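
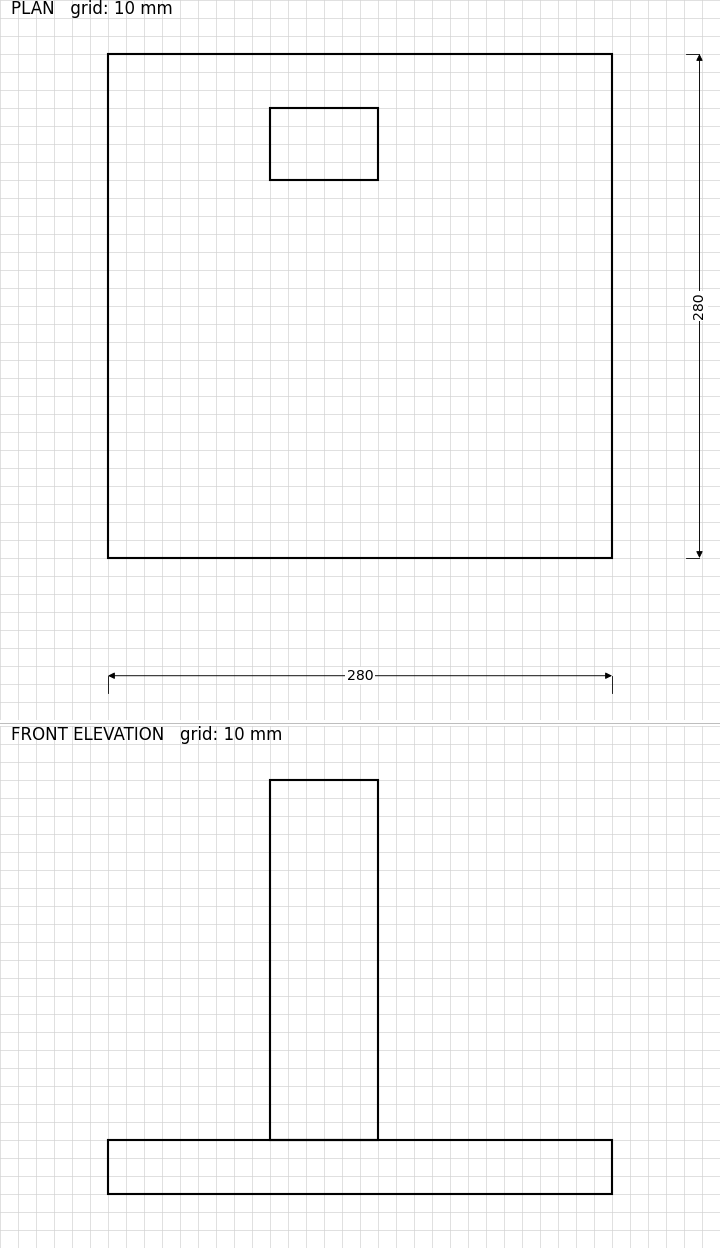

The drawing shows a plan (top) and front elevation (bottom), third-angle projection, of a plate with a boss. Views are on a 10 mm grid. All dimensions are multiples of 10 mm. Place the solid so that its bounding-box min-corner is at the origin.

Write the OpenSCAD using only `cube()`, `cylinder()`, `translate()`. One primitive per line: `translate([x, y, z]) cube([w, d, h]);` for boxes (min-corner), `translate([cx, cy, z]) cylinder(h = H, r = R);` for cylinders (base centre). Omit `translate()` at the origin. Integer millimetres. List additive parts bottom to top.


cube([280, 280, 30]);
translate([90, 210, 30]) cube([60, 40, 200]);


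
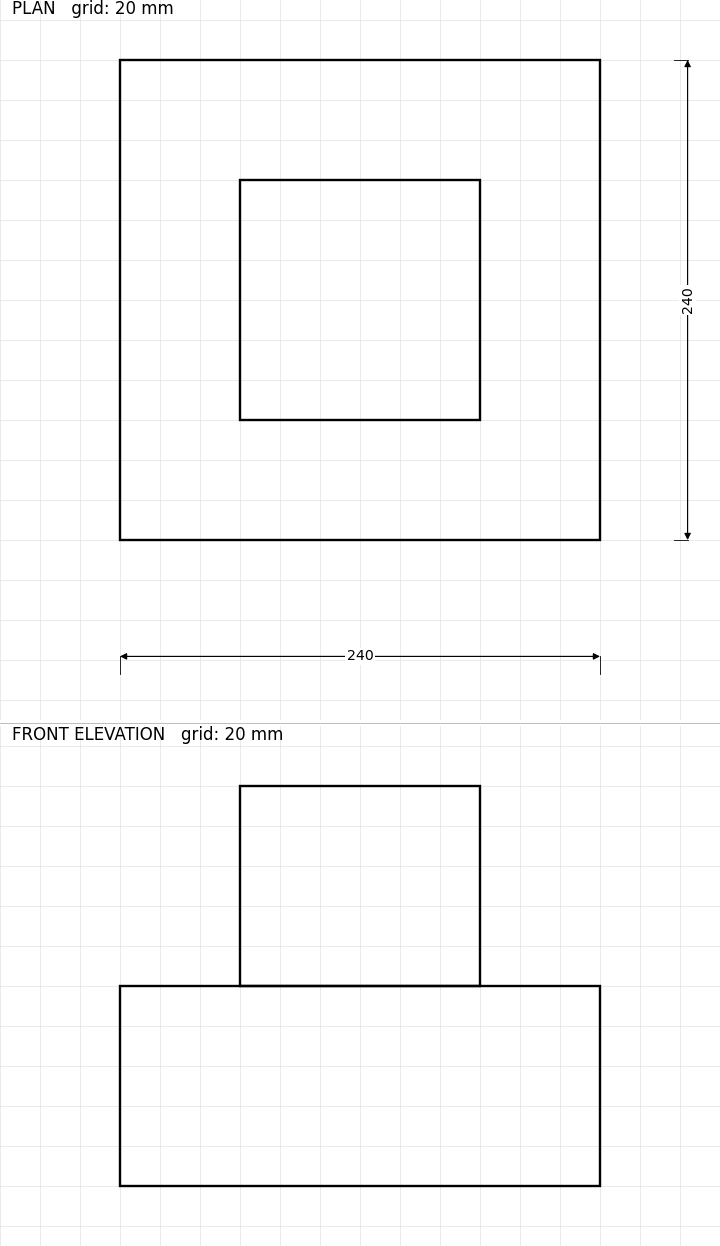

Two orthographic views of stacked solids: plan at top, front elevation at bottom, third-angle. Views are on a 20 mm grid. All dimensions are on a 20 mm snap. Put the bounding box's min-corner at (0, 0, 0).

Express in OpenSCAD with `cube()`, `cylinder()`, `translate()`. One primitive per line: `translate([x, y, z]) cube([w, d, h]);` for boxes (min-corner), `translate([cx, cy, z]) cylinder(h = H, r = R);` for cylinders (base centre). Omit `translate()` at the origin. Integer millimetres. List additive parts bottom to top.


cube([240, 240, 100]);
translate([60, 60, 100]) cube([120, 120, 100]);


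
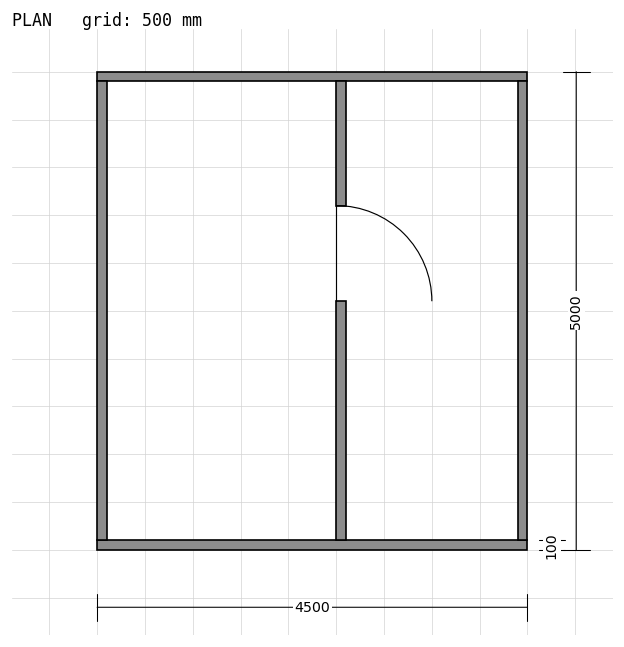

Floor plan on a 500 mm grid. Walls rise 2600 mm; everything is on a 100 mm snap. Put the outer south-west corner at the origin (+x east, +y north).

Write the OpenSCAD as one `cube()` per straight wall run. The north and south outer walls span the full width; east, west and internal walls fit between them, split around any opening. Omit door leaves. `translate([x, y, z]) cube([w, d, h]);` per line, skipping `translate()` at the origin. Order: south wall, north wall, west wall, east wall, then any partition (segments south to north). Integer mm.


cube([4500, 100, 2600]);
translate([0, 4900, 0]) cube([4500, 100, 2600]);
translate([0, 100, 0]) cube([100, 4800, 2600]);
translate([4400, 100, 0]) cube([100, 4800, 2600]);
translate([2500, 100, 0]) cube([100, 2500, 2600]);
translate([2500, 3600, 0]) cube([100, 1300, 2600]);


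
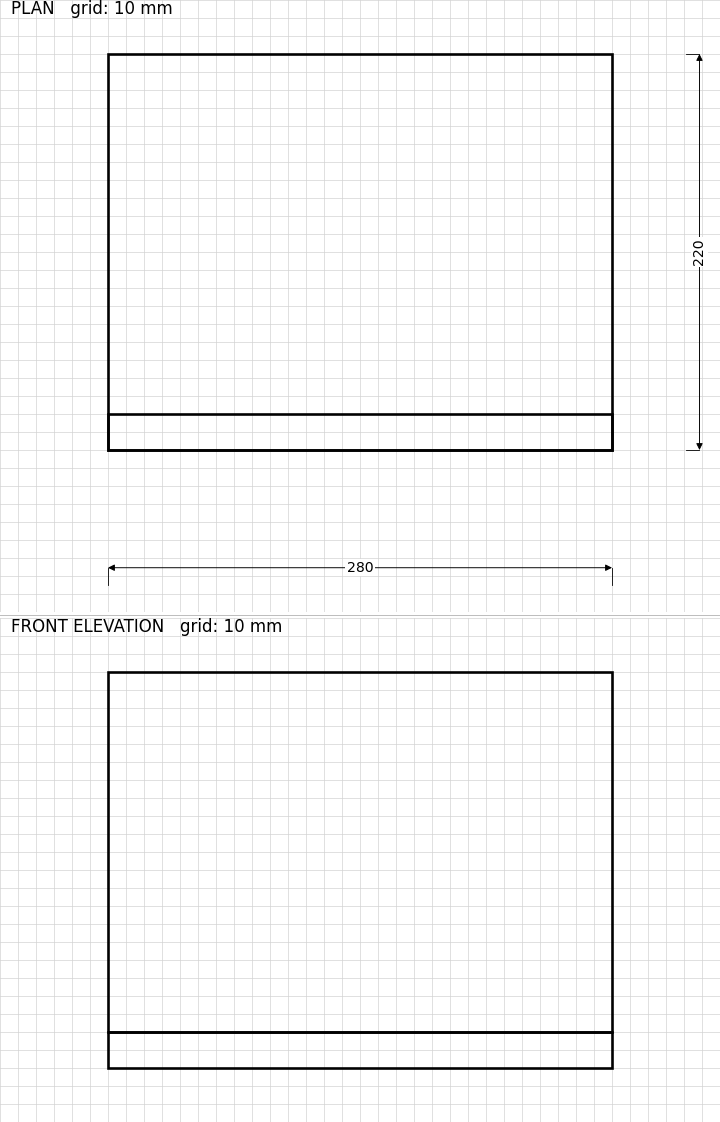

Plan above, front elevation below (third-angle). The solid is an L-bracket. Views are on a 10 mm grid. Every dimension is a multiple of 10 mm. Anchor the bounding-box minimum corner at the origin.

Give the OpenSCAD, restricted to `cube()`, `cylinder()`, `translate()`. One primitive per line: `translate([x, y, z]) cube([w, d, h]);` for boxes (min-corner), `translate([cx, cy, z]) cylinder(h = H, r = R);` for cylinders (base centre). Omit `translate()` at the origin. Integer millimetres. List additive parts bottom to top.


cube([280, 220, 20]);
translate([0, 0, 20]) cube([280, 20, 200]);


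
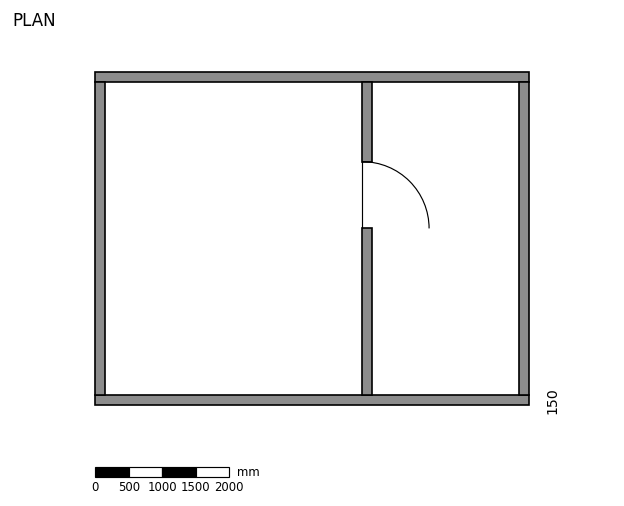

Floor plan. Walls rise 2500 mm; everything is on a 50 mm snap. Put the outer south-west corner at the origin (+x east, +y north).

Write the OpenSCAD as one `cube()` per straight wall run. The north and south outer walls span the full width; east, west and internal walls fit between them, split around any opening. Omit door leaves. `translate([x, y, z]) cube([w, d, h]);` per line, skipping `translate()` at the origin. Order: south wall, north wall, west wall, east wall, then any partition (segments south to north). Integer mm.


cube([6500, 150, 2500]);
translate([0, 4850, 0]) cube([6500, 150, 2500]);
translate([0, 150, 0]) cube([150, 4700, 2500]);
translate([6350, 150, 0]) cube([150, 4700, 2500]);
translate([4000, 150, 0]) cube([150, 2500, 2500]);
translate([4000, 3650, 0]) cube([150, 1200, 2500]);


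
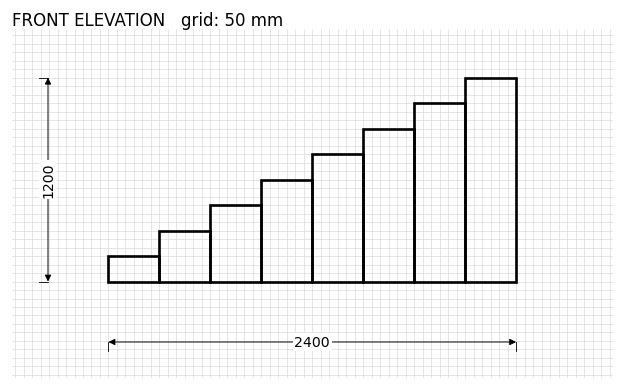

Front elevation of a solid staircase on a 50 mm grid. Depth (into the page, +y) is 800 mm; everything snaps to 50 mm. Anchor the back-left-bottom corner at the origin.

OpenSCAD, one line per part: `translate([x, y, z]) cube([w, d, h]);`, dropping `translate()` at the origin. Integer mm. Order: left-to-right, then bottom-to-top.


cube([300, 800, 150]);
translate([300, 0, 0]) cube([300, 800, 300]);
translate([600, 0, 0]) cube([300, 800, 450]);
translate([900, 0, 0]) cube([300, 800, 600]);
translate([1200, 0, 0]) cube([300, 800, 750]);
translate([1500, 0, 0]) cube([300, 800, 900]);
translate([1800, 0, 0]) cube([300, 800, 1050]);
translate([2100, 0, 0]) cube([300, 800, 1200]);


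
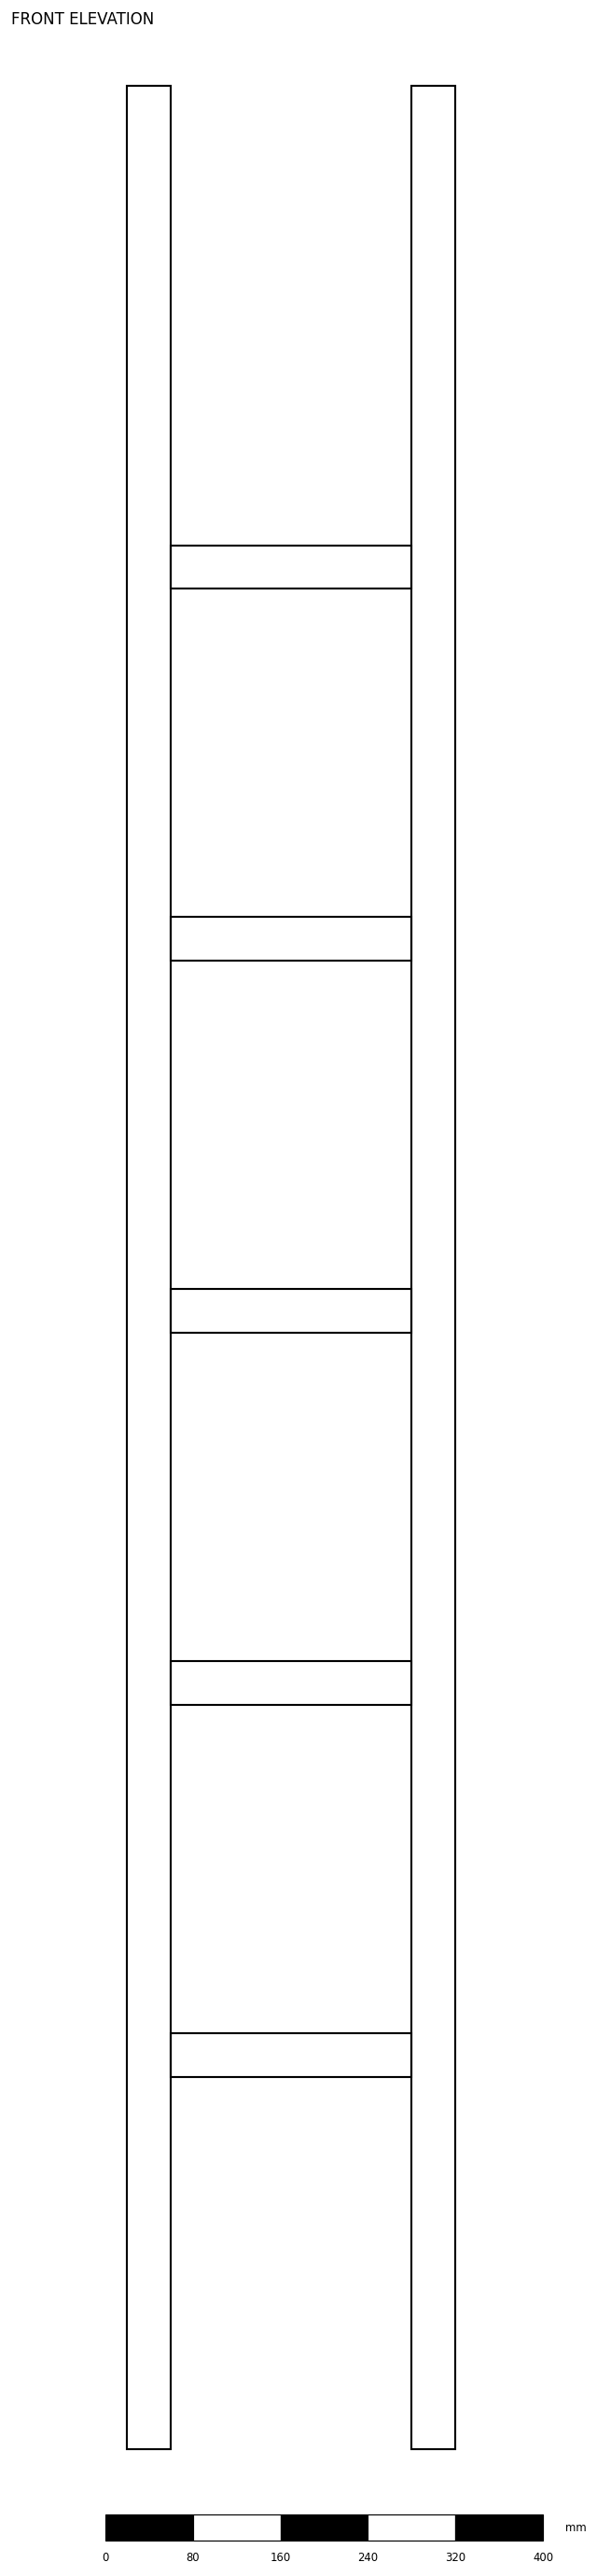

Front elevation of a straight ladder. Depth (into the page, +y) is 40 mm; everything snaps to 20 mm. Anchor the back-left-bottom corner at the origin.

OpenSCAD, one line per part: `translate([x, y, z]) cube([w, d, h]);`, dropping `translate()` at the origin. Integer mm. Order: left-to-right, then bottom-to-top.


cube([40, 40, 2160]);
translate([40, 0, 340]) cube([220, 40, 40]);
translate([40, 0, 680]) cube([220, 40, 40]);
translate([40, 0, 1020]) cube([220, 40, 40]);
translate([40, 0, 1360]) cube([220, 40, 40]);
translate([40, 0, 1700]) cube([220, 40, 40]);
translate([260, 0, 0]) cube([40, 40, 2160]);


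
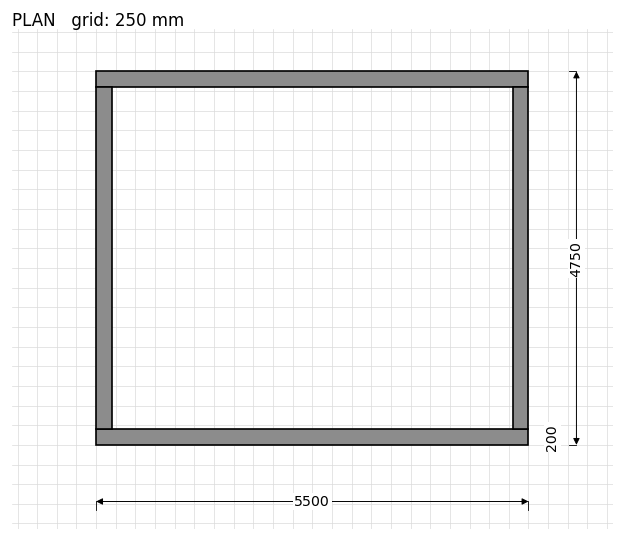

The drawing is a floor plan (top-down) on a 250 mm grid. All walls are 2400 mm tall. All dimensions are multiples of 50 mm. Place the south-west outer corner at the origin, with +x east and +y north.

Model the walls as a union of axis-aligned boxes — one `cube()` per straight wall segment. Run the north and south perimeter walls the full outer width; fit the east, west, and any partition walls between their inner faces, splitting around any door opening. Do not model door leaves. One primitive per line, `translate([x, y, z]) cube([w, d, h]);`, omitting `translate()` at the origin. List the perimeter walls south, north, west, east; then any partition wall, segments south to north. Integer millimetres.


cube([5500, 200, 2400]);
translate([0, 4550, 0]) cube([5500, 200, 2400]);
translate([0, 200, 0]) cube([200, 4350, 2400]);
translate([5300, 200, 0]) cube([200, 4350, 2400]);


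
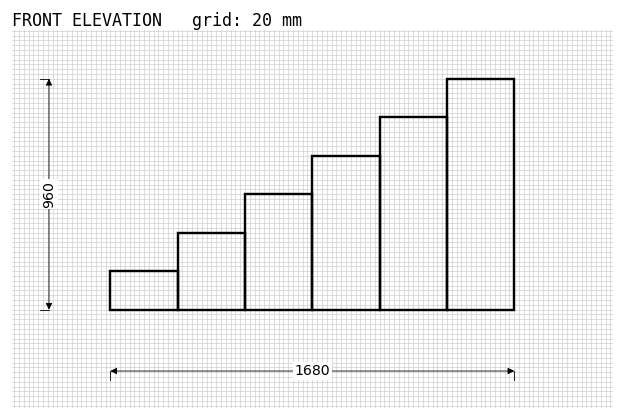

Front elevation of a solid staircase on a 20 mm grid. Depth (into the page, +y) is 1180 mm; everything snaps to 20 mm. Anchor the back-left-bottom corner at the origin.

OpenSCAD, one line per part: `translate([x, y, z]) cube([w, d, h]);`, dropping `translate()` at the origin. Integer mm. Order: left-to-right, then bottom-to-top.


cube([280, 1180, 160]);
translate([280, 0, 0]) cube([280, 1180, 320]);
translate([560, 0, 0]) cube([280, 1180, 480]);
translate([840, 0, 0]) cube([280, 1180, 640]);
translate([1120, 0, 0]) cube([280, 1180, 800]);
translate([1400, 0, 0]) cube([280, 1180, 960]);


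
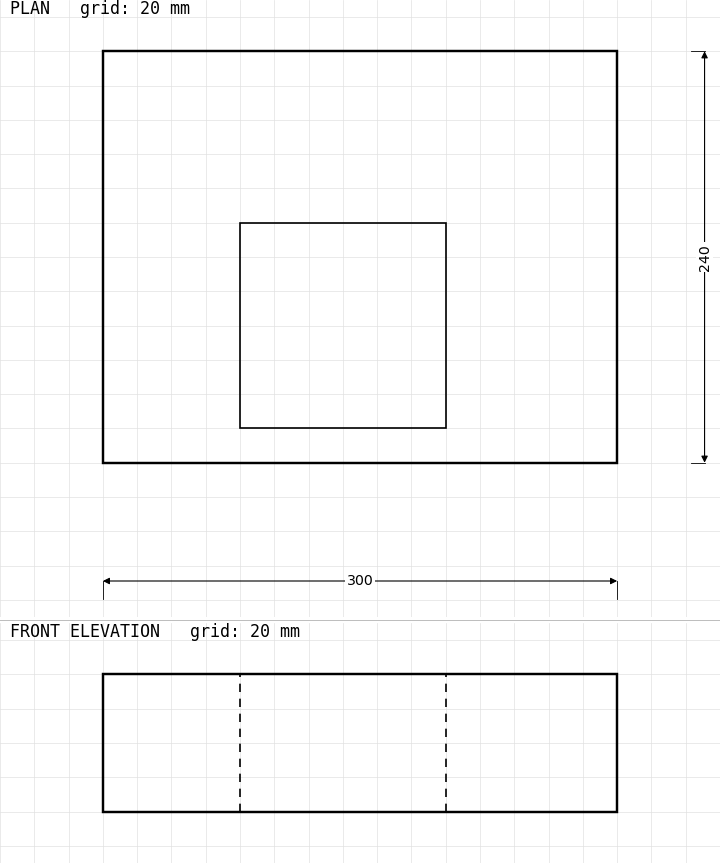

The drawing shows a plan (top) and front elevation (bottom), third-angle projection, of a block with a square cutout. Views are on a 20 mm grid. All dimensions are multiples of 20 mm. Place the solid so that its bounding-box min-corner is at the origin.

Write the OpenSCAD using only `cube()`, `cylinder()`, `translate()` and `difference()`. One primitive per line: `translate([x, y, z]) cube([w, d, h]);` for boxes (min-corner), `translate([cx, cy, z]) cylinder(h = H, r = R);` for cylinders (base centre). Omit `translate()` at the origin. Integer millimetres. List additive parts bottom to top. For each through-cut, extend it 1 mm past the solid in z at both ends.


difference() {
  cube([300, 240, 80]);
  translate([80, 20, -1]) cube([120, 120, 82]);
}


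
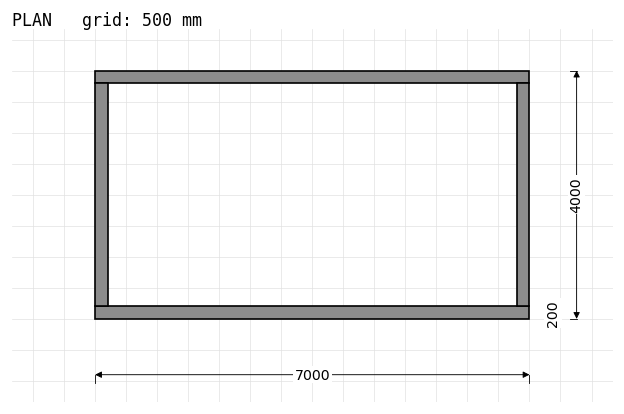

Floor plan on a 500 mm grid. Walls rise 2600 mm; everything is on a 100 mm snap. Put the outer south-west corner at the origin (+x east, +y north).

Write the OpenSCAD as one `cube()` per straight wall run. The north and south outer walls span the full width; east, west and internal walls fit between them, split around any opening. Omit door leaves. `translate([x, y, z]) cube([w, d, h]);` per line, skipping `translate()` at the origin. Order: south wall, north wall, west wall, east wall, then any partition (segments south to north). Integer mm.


cube([7000, 200, 2600]);
translate([0, 3800, 0]) cube([7000, 200, 2600]);
translate([0, 200, 0]) cube([200, 3600, 2600]);
translate([6800, 200, 0]) cube([200, 3600, 2600]);


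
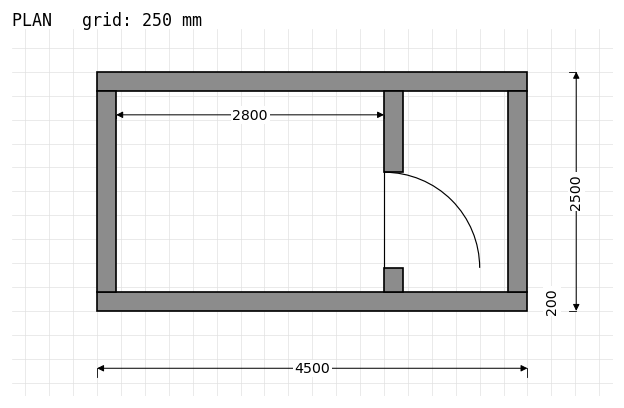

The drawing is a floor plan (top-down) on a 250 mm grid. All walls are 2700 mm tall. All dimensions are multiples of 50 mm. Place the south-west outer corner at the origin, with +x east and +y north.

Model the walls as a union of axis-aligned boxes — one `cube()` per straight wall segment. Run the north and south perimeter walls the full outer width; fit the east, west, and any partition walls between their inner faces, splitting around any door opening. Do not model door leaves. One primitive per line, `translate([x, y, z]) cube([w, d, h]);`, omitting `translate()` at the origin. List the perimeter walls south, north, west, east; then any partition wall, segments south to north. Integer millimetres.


cube([4500, 200, 2700]);
translate([0, 2300, 0]) cube([4500, 200, 2700]);
translate([0, 200, 0]) cube([200, 2100, 2700]);
translate([4300, 200, 0]) cube([200, 2100, 2700]);
translate([3000, 200, 0]) cube([200, 250, 2700]);
translate([3000, 1450, 0]) cube([200, 850, 2700]);


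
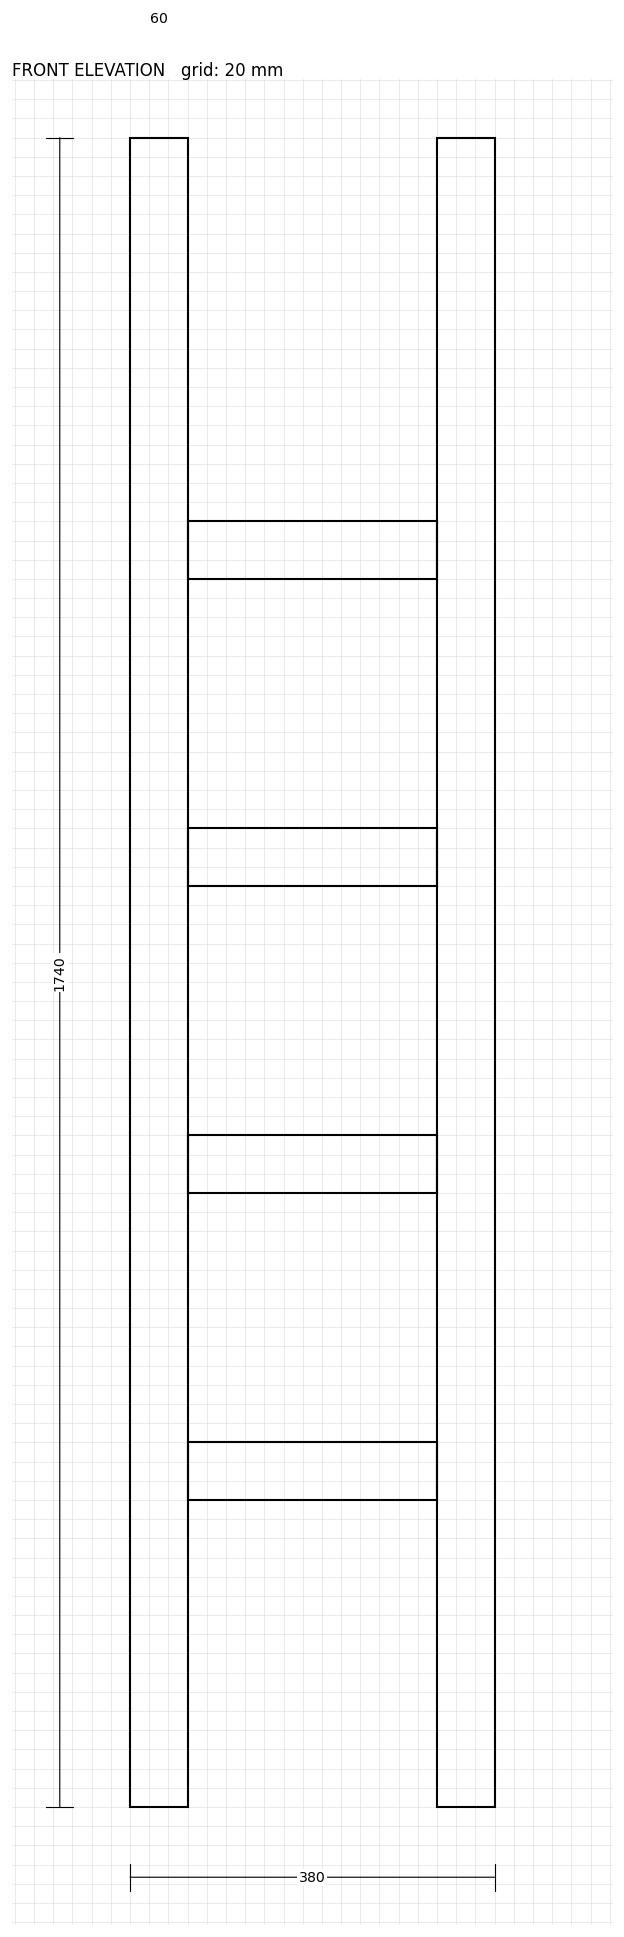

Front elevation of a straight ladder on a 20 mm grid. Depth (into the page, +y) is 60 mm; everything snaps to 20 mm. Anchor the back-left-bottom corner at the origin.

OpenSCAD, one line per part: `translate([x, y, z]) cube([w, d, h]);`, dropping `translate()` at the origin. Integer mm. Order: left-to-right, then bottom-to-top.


cube([60, 60, 1740]);
translate([60, 0, 320]) cube([260, 60, 60]);
translate([60, 0, 640]) cube([260, 60, 60]);
translate([60, 0, 960]) cube([260, 60, 60]);
translate([60, 0, 1280]) cube([260, 60, 60]);
translate([320, 0, 0]) cube([60, 60, 1740]);


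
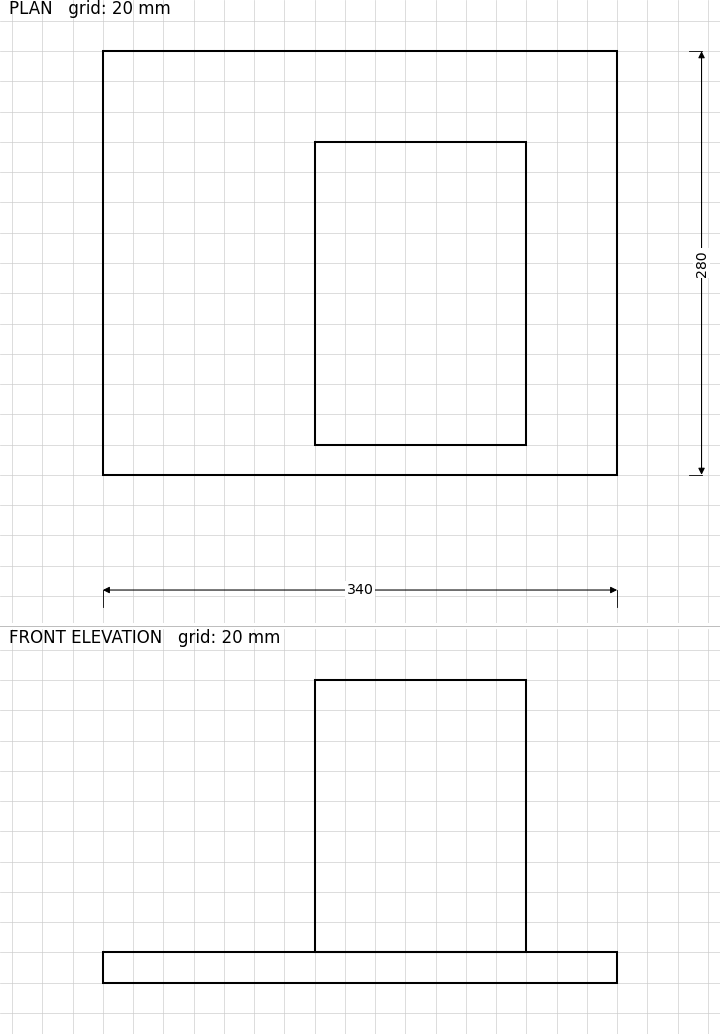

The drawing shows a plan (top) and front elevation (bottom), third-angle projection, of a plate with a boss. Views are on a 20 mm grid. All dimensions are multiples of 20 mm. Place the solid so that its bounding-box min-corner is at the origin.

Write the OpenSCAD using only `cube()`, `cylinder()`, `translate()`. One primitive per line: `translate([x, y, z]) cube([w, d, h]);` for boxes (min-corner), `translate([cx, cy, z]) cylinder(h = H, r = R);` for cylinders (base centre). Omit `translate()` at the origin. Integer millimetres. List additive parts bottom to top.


cube([340, 280, 20]);
translate([140, 20, 20]) cube([140, 200, 180]);


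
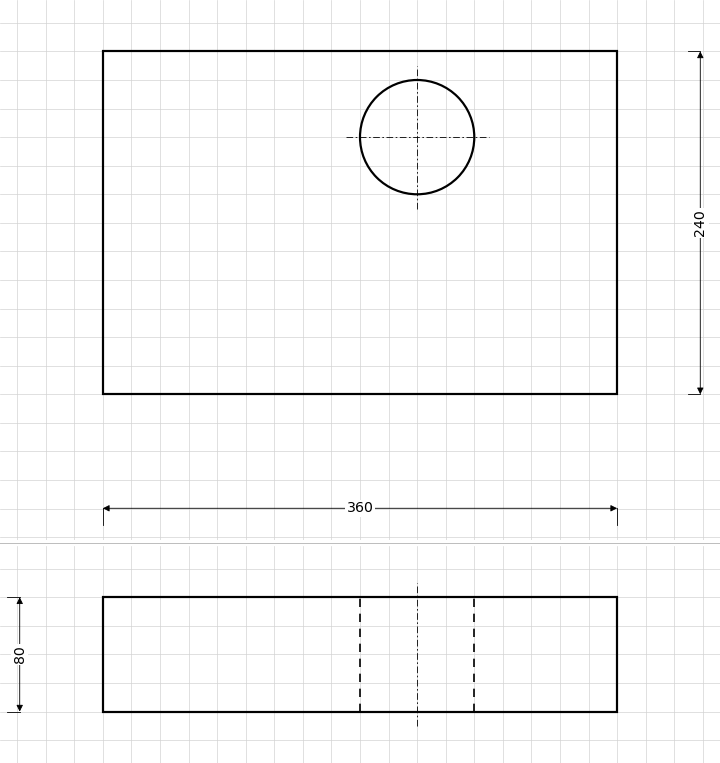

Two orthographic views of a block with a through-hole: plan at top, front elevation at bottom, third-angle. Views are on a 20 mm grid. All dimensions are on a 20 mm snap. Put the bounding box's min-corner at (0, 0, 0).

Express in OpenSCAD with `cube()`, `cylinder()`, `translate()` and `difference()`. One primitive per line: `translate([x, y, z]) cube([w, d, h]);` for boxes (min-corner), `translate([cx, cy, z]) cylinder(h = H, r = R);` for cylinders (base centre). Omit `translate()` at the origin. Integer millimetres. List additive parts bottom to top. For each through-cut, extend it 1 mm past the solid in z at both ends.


difference() {
  cube([360, 240, 80]);
  translate([220, 180, -1]) cylinder(h = 82, r = 40);
}


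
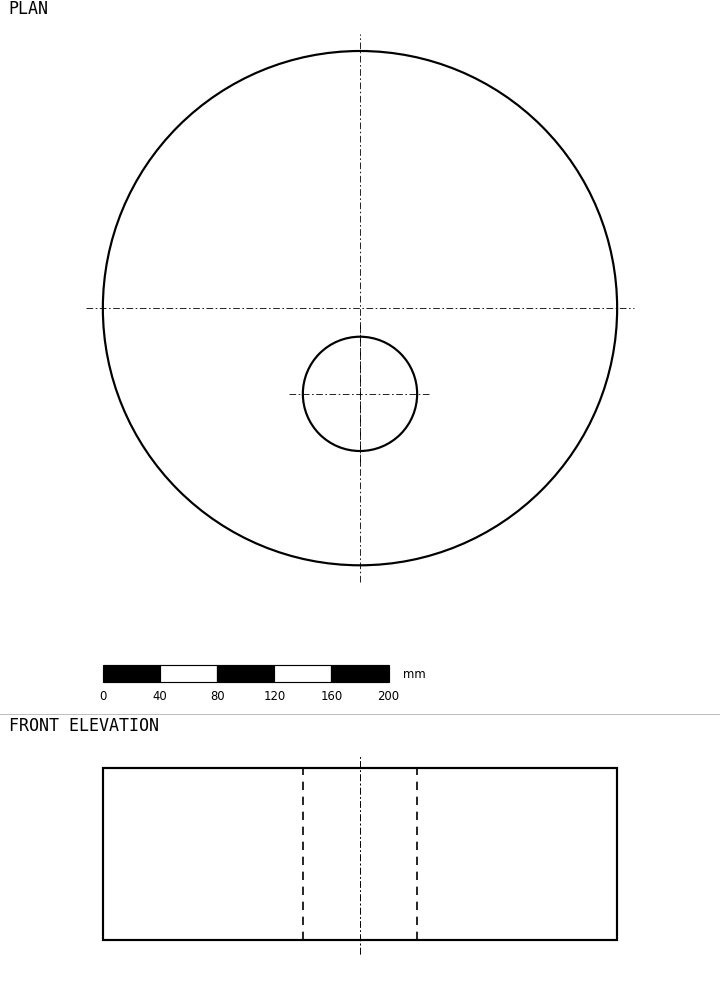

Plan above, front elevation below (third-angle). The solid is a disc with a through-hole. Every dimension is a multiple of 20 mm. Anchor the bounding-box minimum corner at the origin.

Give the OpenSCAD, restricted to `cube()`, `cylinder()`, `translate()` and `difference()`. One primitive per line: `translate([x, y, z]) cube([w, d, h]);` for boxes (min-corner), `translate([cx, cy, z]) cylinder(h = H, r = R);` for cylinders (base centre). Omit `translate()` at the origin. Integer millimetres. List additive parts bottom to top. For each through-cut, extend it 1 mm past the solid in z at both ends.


difference() {
  translate([180, 180, 0]) cylinder(h = 120, r = 180);
  translate([180, 120, -1]) cylinder(h = 122, r = 40);
}


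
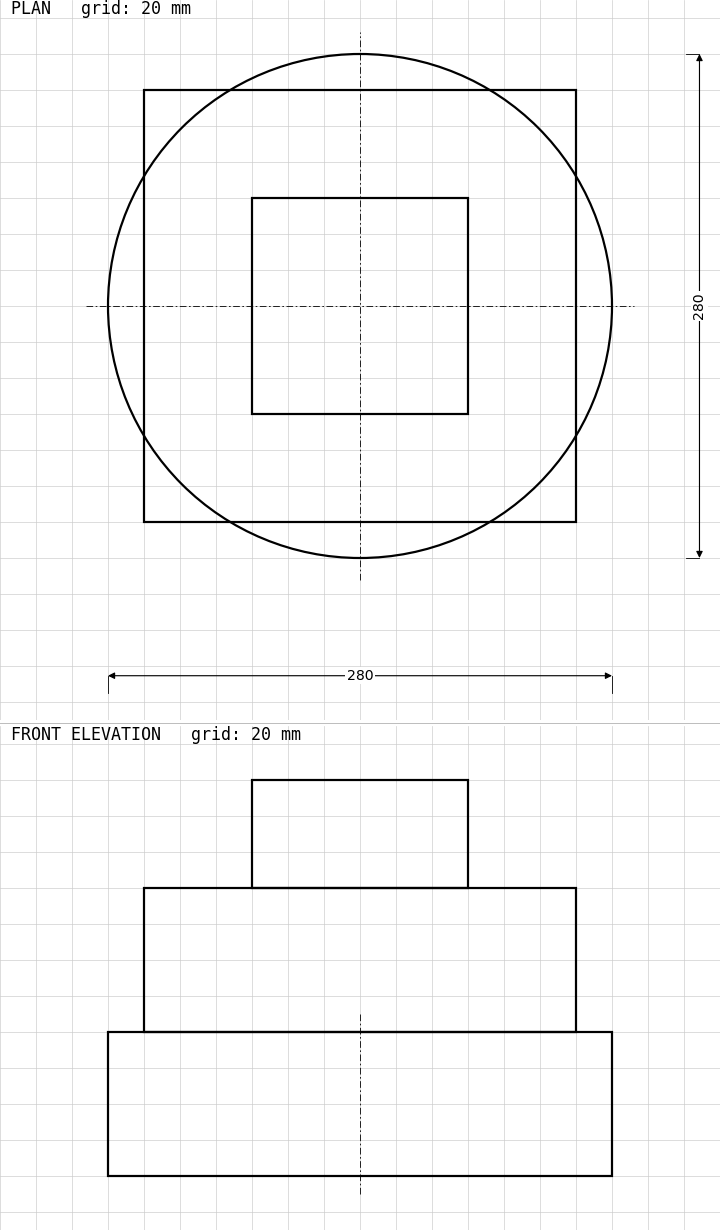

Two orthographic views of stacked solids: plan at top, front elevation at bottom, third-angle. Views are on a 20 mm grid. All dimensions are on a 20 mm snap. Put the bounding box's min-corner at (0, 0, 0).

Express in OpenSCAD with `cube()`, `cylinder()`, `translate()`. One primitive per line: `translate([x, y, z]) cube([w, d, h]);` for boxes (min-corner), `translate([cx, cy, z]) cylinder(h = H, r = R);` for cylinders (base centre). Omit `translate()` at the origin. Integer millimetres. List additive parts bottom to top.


translate([140, 140, 0]) cylinder(h = 80, r = 140);
translate([20, 20, 80]) cube([240, 240, 80]);
translate([80, 80, 160]) cube([120, 120, 60]);


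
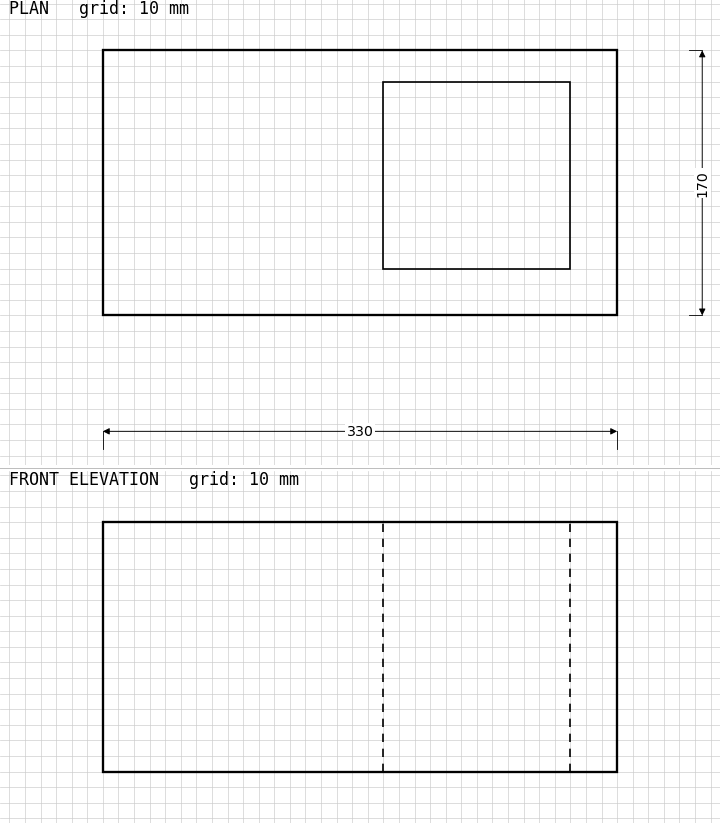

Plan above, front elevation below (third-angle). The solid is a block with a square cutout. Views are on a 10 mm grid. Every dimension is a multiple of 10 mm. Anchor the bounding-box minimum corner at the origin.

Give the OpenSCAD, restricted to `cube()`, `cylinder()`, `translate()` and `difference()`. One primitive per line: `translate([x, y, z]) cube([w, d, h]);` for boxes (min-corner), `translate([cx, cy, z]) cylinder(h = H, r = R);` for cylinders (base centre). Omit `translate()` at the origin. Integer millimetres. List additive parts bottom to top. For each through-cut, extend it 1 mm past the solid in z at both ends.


difference() {
  cube([330, 170, 160]);
  translate([180, 30, -1]) cube([120, 120, 162]);
}


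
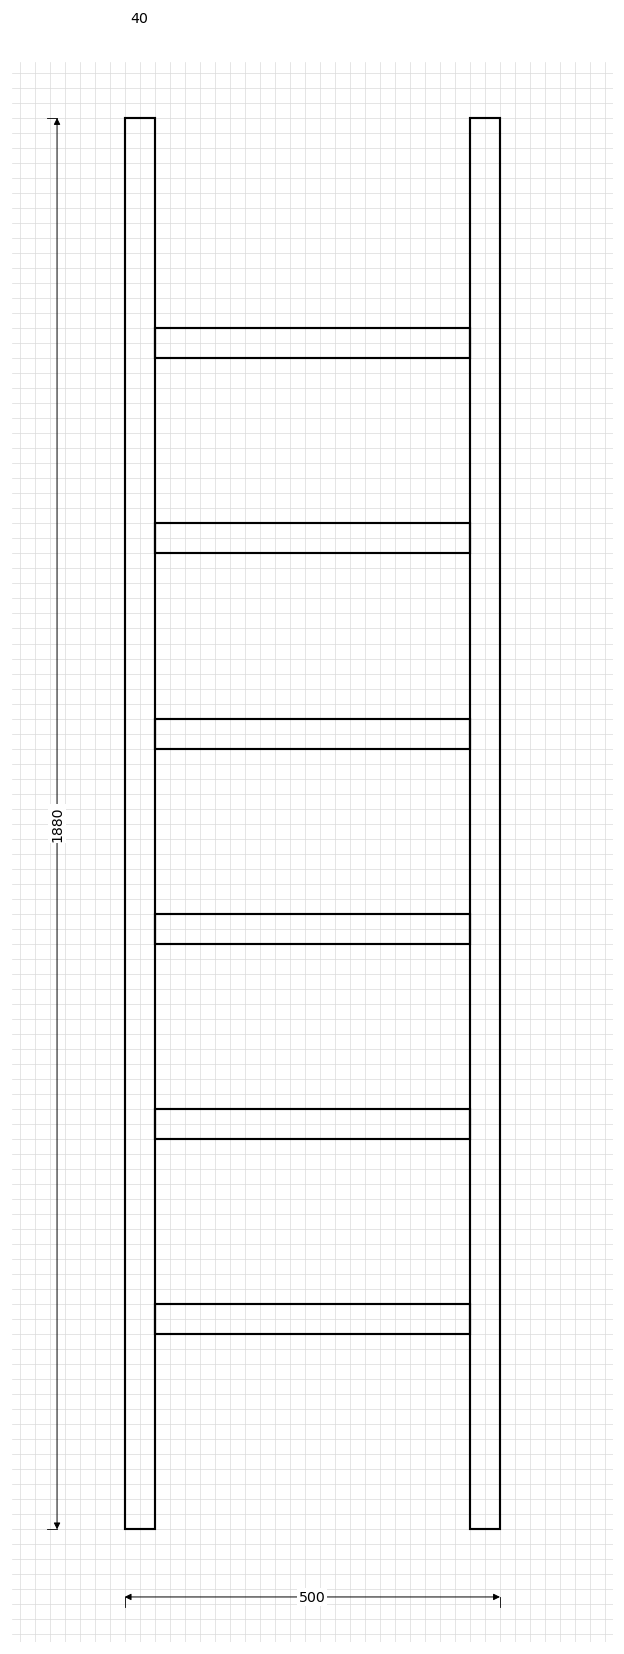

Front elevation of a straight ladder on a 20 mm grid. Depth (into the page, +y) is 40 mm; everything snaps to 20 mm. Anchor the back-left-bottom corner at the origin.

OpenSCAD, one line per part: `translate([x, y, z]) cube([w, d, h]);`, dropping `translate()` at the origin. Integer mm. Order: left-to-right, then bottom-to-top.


cube([40, 40, 1880]);
translate([40, 0, 260]) cube([420, 40, 40]);
translate([40, 0, 520]) cube([420, 40, 40]);
translate([40, 0, 780]) cube([420, 40, 40]);
translate([40, 0, 1040]) cube([420, 40, 40]);
translate([40, 0, 1300]) cube([420, 40, 40]);
translate([40, 0, 1560]) cube([420, 40, 40]);
translate([460, 0, 0]) cube([40, 40, 1880]);


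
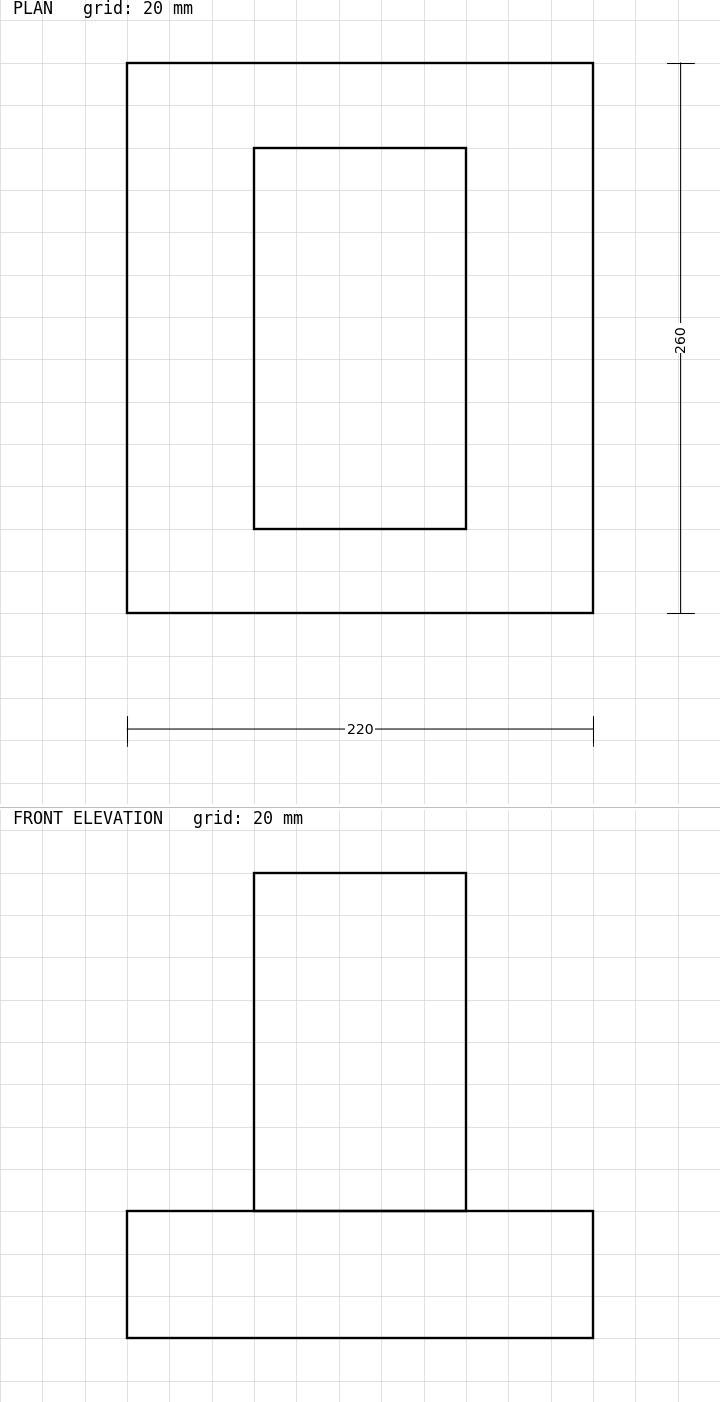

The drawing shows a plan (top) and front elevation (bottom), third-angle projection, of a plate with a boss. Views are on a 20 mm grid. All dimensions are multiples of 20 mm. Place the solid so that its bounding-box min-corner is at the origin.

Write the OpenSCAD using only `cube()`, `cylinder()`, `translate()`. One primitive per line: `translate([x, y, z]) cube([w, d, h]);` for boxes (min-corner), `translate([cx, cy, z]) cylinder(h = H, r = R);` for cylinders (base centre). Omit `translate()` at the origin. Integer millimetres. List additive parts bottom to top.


cube([220, 260, 60]);
translate([60, 40, 60]) cube([100, 180, 160]);


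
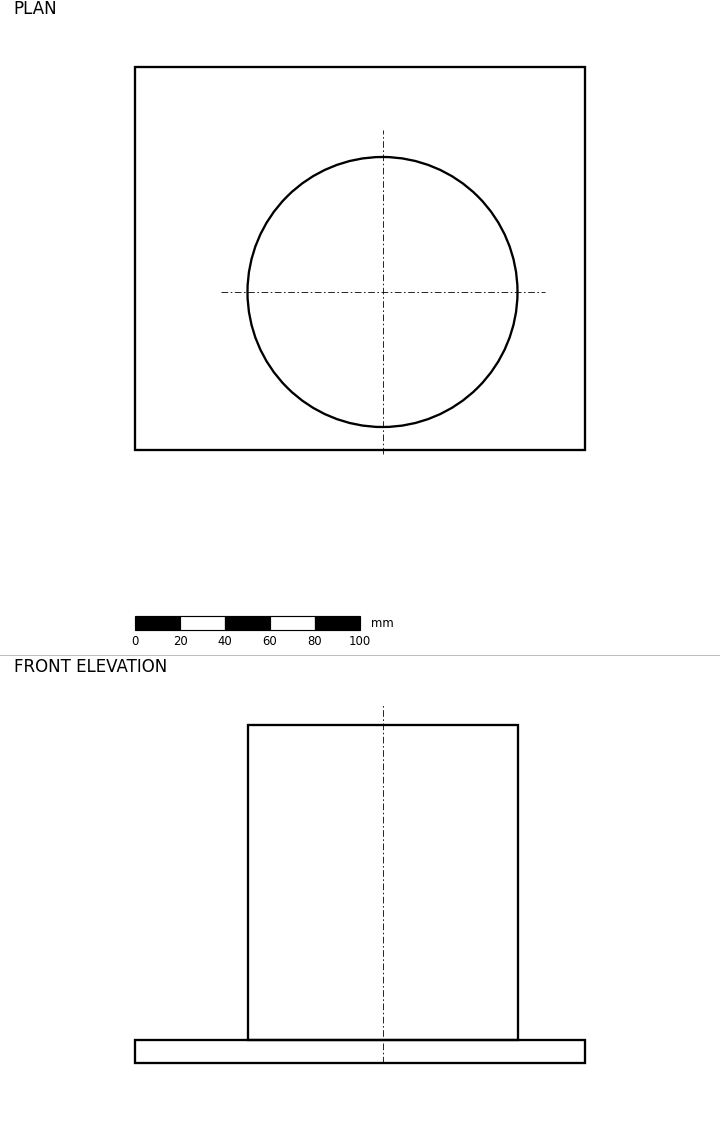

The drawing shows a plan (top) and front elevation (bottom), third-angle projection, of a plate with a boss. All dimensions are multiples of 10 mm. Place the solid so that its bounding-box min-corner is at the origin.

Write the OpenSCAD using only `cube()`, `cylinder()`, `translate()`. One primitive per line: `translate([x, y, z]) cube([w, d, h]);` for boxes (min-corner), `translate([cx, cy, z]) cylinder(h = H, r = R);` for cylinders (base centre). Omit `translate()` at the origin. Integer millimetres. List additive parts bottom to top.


cube([200, 170, 10]);
translate([110, 70, 10]) cylinder(h = 140, r = 60);


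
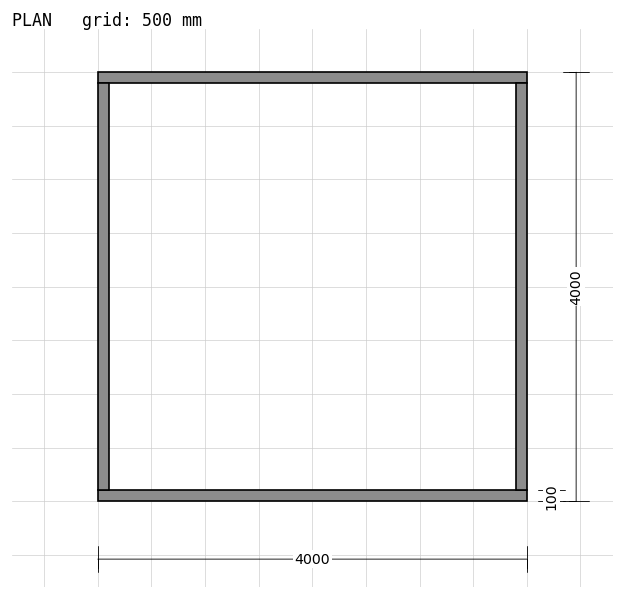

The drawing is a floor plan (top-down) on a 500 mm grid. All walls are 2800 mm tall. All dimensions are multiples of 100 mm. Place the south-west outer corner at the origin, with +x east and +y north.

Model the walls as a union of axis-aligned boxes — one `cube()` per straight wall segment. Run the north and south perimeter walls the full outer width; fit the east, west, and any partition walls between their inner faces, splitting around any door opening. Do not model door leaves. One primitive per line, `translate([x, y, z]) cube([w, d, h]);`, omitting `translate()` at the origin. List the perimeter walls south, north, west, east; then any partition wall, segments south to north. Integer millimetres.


cube([4000, 100, 2800]);
translate([0, 3900, 0]) cube([4000, 100, 2800]);
translate([0, 100, 0]) cube([100, 3800, 2800]);
translate([3900, 100, 0]) cube([100, 3800, 2800]);


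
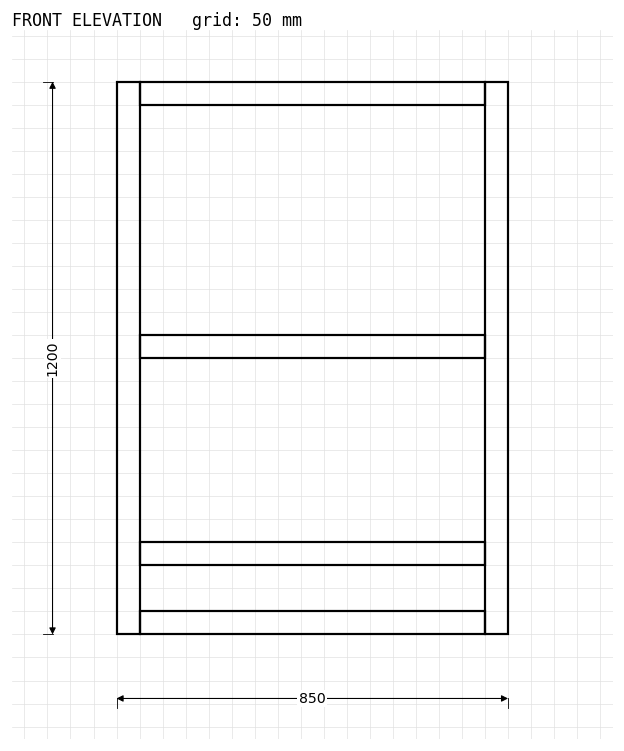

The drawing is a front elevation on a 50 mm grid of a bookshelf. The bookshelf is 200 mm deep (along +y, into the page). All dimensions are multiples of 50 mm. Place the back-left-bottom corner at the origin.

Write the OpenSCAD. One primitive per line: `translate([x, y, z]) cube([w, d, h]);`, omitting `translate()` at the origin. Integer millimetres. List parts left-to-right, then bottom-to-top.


cube([50, 200, 1200]);
translate([50, 0, 0]) cube([750, 200, 50]);
translate([50, 0, 150]) cube([750, 200, 50]);
translate([50, 0, 600]) cube([750, 200, 50]);
translate([50, 0, 1150]) cube([750, 200, 50]);
translate([800, 0, 0]) cube([50, 200, 1200]);


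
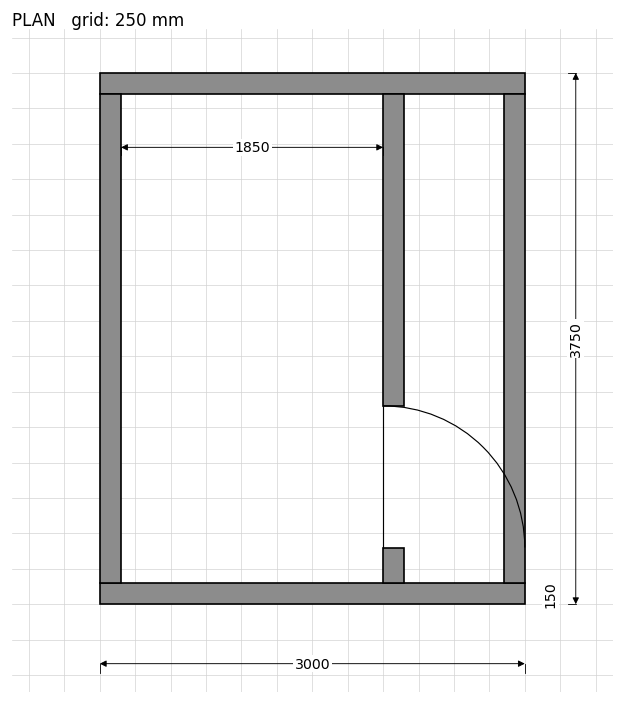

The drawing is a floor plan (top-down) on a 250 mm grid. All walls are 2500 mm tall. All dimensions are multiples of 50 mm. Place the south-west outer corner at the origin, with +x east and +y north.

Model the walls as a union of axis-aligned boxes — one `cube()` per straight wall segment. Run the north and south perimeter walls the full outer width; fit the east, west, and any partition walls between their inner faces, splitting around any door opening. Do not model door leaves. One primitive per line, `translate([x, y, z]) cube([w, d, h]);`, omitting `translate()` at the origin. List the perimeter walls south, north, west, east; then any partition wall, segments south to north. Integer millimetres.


cube([3000, 150, 2500]);
translate([0, 3600, 0]) cube([3000, 150, 2500]);
translate([0, 150, 0]) cube([150, 3450, 2500]);
translate([2850, 150, 0]) cube([150, 3450, 2500]);
translate([2000, 150, 0]) cube([150, 250, 2500]);
translate([2000, 1400, 0]) cube([150, 2200, 2500]);


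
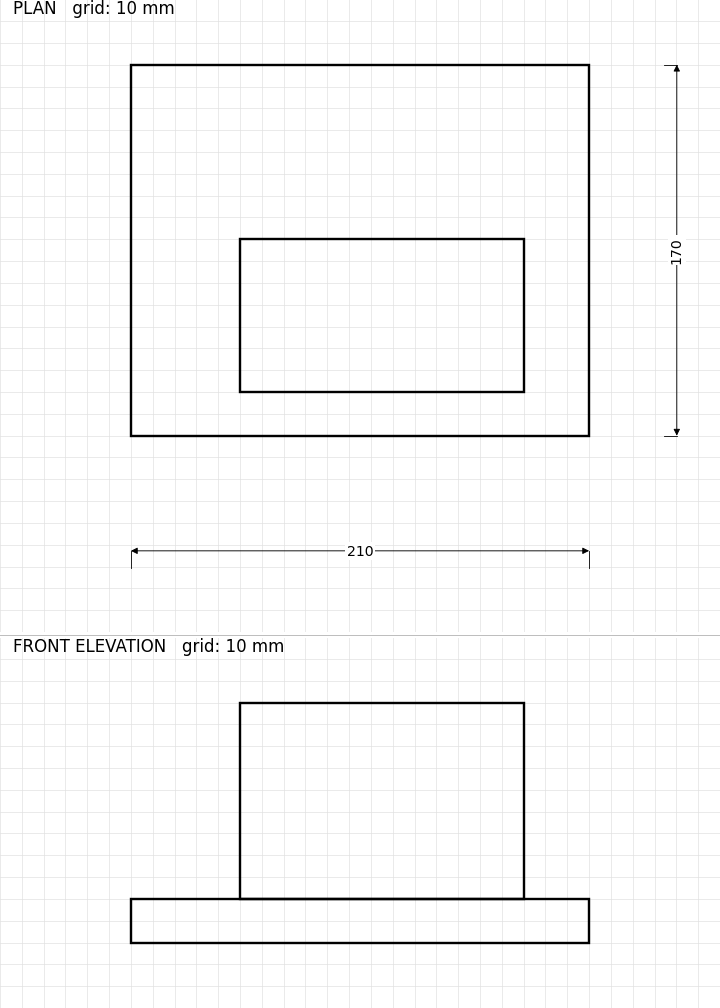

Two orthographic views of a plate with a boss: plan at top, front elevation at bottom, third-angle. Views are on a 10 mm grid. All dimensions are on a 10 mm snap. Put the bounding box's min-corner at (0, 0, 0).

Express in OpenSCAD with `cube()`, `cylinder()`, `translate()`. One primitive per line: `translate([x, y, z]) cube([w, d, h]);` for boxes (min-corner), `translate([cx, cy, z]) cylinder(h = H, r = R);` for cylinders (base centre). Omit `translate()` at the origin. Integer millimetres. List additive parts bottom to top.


cube([210, 170, 20]);
translate([50, 20, 20]) cube([130, 70, 90]);


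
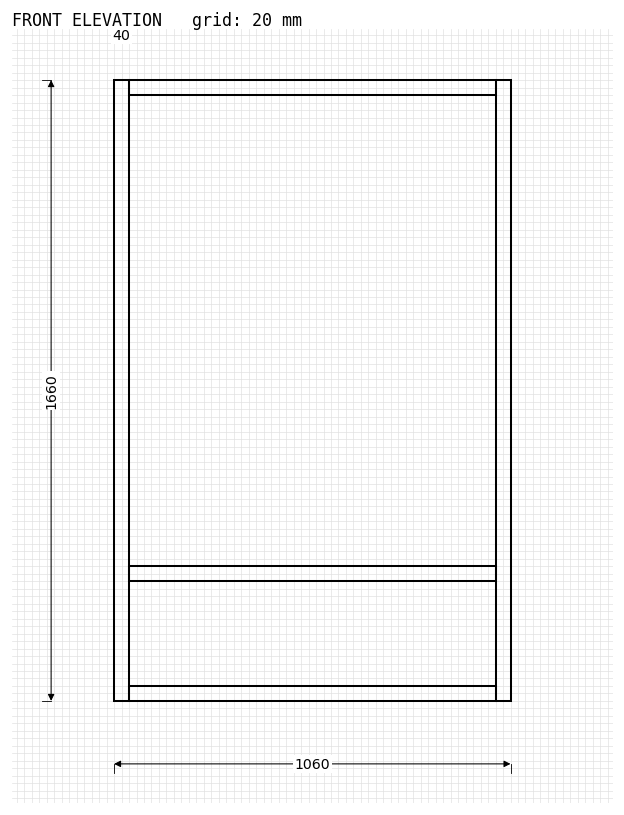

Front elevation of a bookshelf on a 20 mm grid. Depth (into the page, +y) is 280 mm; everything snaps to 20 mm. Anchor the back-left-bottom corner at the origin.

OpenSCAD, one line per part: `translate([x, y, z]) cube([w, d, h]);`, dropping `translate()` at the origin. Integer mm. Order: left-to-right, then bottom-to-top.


cube([40, 280, 1660]);
translate([40, 0, 0]) cube([980, 280, 40]);
translate([40, 0, 320]) cube([980, 280, 40]);
translate([40, 0, 1620]) cube([980, 280, 40]);
translate([1020, 0, 0]) cube([40, 280, 1660]);


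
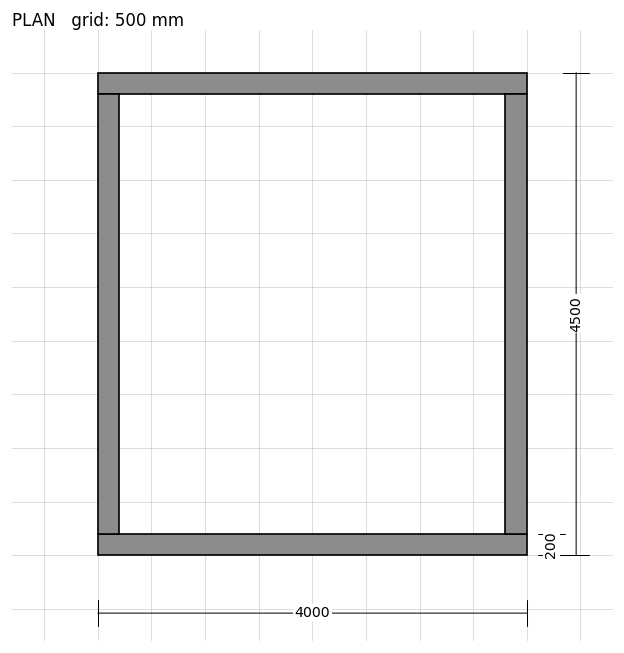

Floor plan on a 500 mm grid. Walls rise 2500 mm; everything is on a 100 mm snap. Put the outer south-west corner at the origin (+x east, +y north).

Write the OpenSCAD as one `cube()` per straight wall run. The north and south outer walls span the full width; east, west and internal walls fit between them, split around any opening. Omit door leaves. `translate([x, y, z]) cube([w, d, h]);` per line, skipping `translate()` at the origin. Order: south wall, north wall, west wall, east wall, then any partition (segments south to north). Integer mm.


cube([4000, 200, 2500]);
translate([0, 4300, 0]) cube([4000, 200, 2500]);
translate([0, 200, 0]) cube([200, 4100, 2500]);
translate([3800, 200, 0]) cube([200, 4100, 2500]);


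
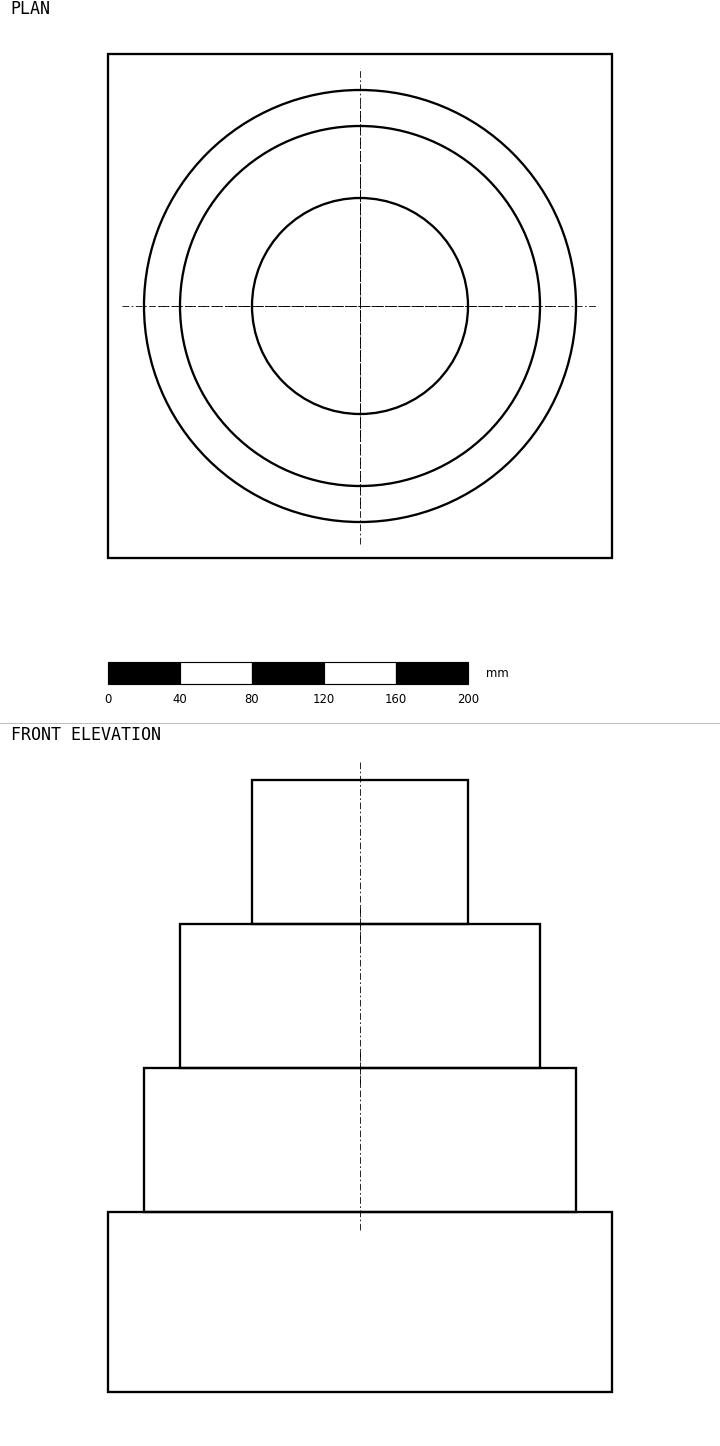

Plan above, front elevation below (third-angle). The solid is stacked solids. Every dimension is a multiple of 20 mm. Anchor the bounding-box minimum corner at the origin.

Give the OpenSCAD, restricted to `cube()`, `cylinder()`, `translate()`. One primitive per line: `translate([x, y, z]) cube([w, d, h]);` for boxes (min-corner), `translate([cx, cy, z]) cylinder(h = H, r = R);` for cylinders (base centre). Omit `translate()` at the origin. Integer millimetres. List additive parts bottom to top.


cube([280, 280, 100]);
translate([140, 140, 100]) cylinder(h = 80, r = 120);
translate([140, 140, 180]) cylinder(h = 80, r = 100);
translate([140, 140, 260]) cylinder(h = 80, r = 60);


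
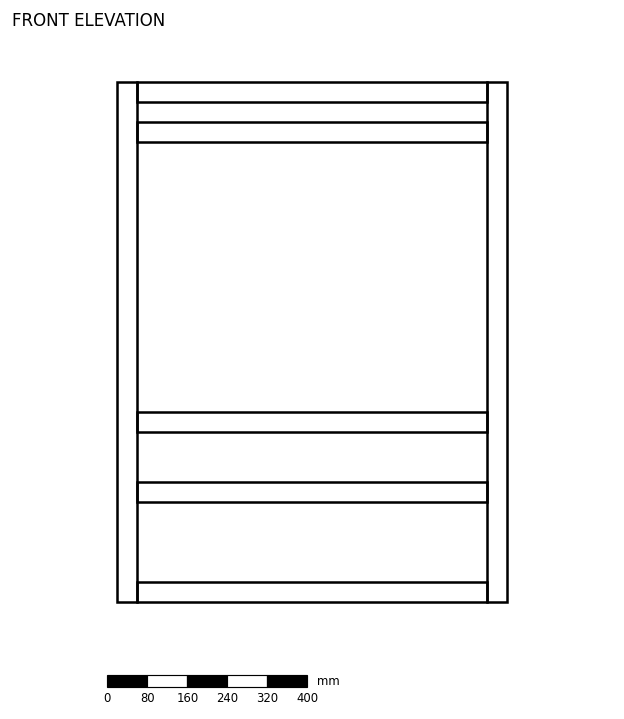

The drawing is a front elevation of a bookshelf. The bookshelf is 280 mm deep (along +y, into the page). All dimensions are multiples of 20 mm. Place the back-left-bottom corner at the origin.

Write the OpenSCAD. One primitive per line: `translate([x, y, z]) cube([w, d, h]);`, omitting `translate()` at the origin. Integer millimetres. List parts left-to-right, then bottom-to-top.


cube([40, 280, 1040]);
translate([40, 0, 0]) cube([700, 280, 40]);
translate([40, 0, 200]) cube([700, 280, 40]);
translate([40, 0, 340]) cube([700, 280, 40]);
translate([40, 0, 920]) cube([700, 280, 40]);
translate([40, 0, 1000]) cube([700, 280, 40]);
translate([740, 0, 0]) cube([40, 280, 1040]);


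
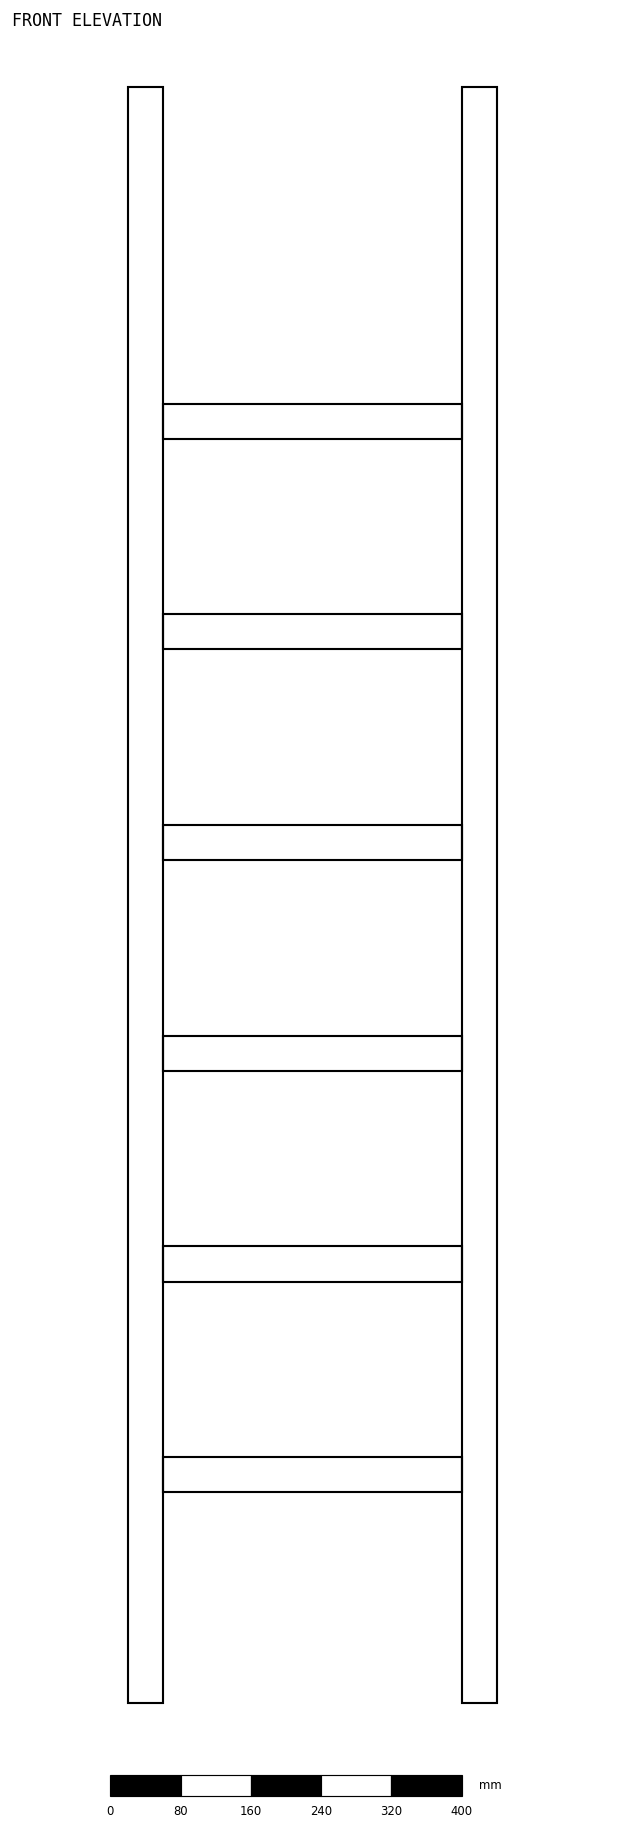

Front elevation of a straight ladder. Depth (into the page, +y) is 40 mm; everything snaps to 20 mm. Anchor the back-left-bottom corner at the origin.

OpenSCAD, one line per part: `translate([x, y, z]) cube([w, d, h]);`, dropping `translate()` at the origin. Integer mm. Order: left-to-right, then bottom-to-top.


cube([40, 40, 1840]);
translate([40, 0, 240]) cube([340, 40, 40]);
translate([40, 0, 480]) cube([340, 40, 40]);
translate([40, 0, 720]) cube([340, 40, 40]);
translate([40, 0, 960]) cube([340, 40, 40]);
translate([40, 0, 1200]) cube([340, 40, 40]);
translate([40, 0, 1440]) cube([340, 40, 40]);
translate([380, 0, 0]) cube([40, 40, 1840]);


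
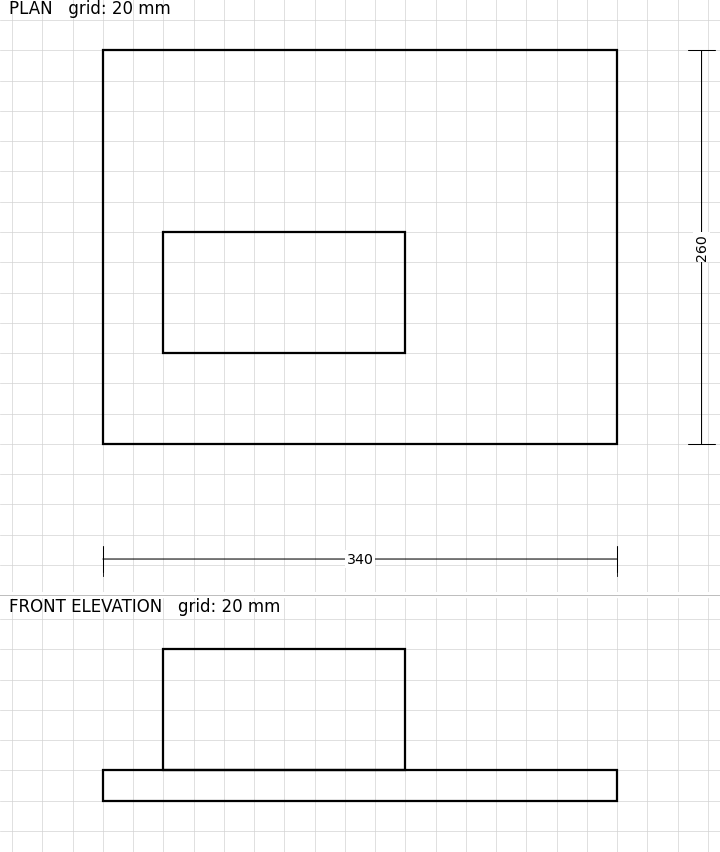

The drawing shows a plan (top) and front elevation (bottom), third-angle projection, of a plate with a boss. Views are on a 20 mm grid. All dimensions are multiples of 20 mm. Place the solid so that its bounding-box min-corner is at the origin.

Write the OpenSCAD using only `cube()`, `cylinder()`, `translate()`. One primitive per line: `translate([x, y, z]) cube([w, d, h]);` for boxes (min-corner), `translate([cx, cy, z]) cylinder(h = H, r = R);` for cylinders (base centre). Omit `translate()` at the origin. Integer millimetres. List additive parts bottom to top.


cube([340, 260, 20]);
translate([40, 60, 20]) cube([160, 80, 80]);


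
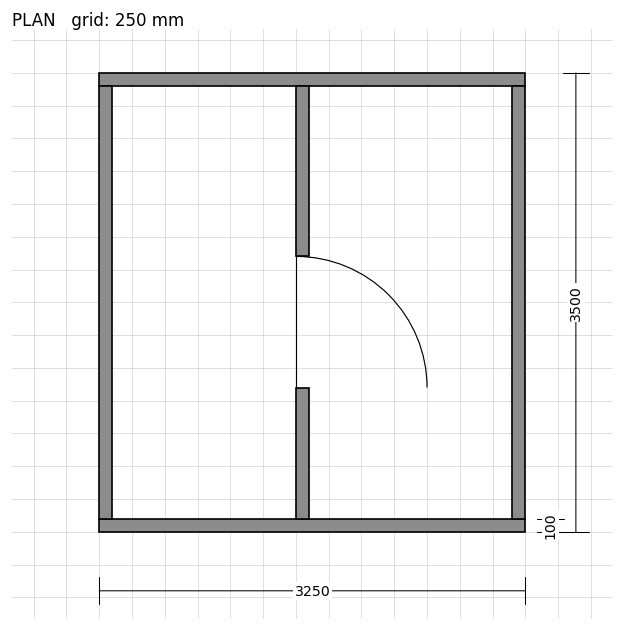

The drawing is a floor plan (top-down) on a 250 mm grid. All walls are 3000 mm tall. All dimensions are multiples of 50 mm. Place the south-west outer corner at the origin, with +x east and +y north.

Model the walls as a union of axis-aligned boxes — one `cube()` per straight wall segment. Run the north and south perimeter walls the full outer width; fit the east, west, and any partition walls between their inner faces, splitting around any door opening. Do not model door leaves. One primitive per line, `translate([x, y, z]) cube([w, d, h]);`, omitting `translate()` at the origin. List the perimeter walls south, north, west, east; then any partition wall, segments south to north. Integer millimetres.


cube([3250, 100, 3000]);
translate([0, 3400, 0]) cube([3250, 100, 3000]);
translate([0, 100, 0]) cube([100, 3300, 3000]);
translate([3150, 100, 0]) cube([100, 3300, 3000]);
translate([1500, 100, 0]) cube([100, 1000, 3000]);
translate([1500, 2100, 0]) cube([100, 1300, 3000]);


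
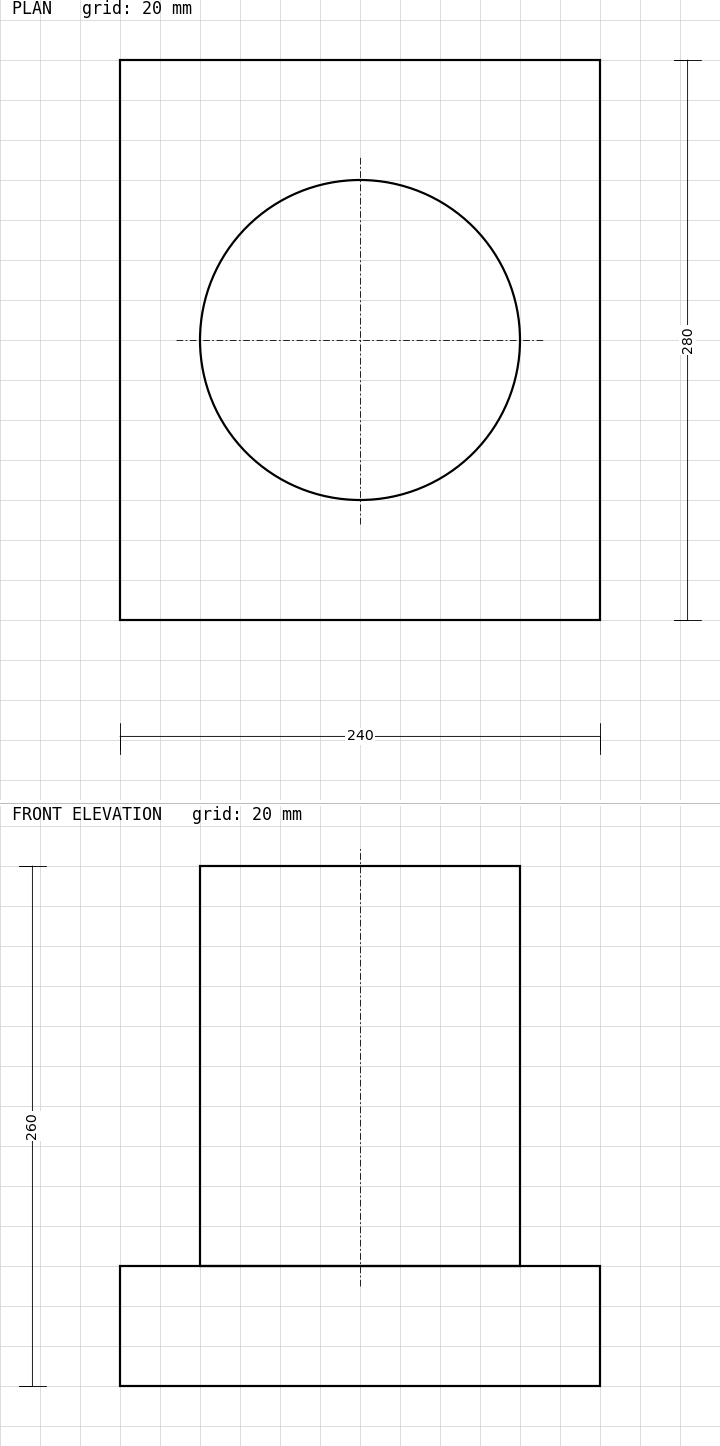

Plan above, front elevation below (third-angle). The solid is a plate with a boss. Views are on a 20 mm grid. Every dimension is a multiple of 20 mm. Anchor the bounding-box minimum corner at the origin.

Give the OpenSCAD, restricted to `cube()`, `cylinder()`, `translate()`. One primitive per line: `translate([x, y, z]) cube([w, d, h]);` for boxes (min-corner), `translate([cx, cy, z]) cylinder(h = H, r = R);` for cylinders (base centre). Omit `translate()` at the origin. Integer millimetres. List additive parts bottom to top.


cube([240, 280, 60]);
translate([120, 140, 60]) cylinder(h = 200, r = 80);


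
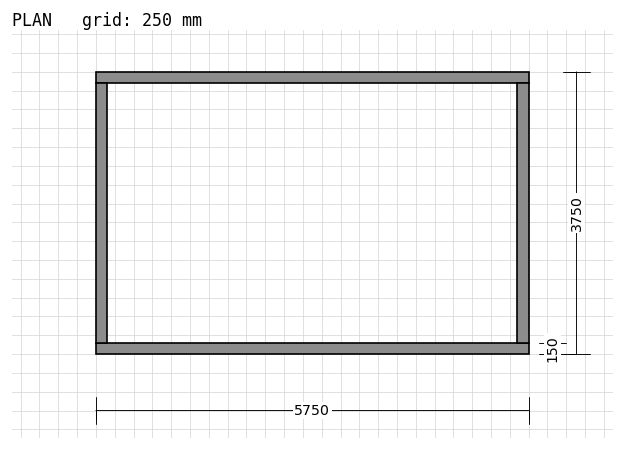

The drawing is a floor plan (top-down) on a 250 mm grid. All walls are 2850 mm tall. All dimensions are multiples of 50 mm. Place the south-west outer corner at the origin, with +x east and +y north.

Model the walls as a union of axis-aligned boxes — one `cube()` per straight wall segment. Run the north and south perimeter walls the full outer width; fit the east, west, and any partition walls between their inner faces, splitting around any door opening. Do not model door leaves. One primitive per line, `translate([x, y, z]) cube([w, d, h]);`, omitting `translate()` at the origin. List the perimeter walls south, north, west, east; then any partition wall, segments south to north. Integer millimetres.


cube([5750, 150, 2850]);
translate([0, 3600, 0]) cube([5750, 150, 2850]);
translate([0, 150, 0]) cube([150, 3450, 2850]);
translate([5600, 150, 0]) cube([150, 3450, 2850]);
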